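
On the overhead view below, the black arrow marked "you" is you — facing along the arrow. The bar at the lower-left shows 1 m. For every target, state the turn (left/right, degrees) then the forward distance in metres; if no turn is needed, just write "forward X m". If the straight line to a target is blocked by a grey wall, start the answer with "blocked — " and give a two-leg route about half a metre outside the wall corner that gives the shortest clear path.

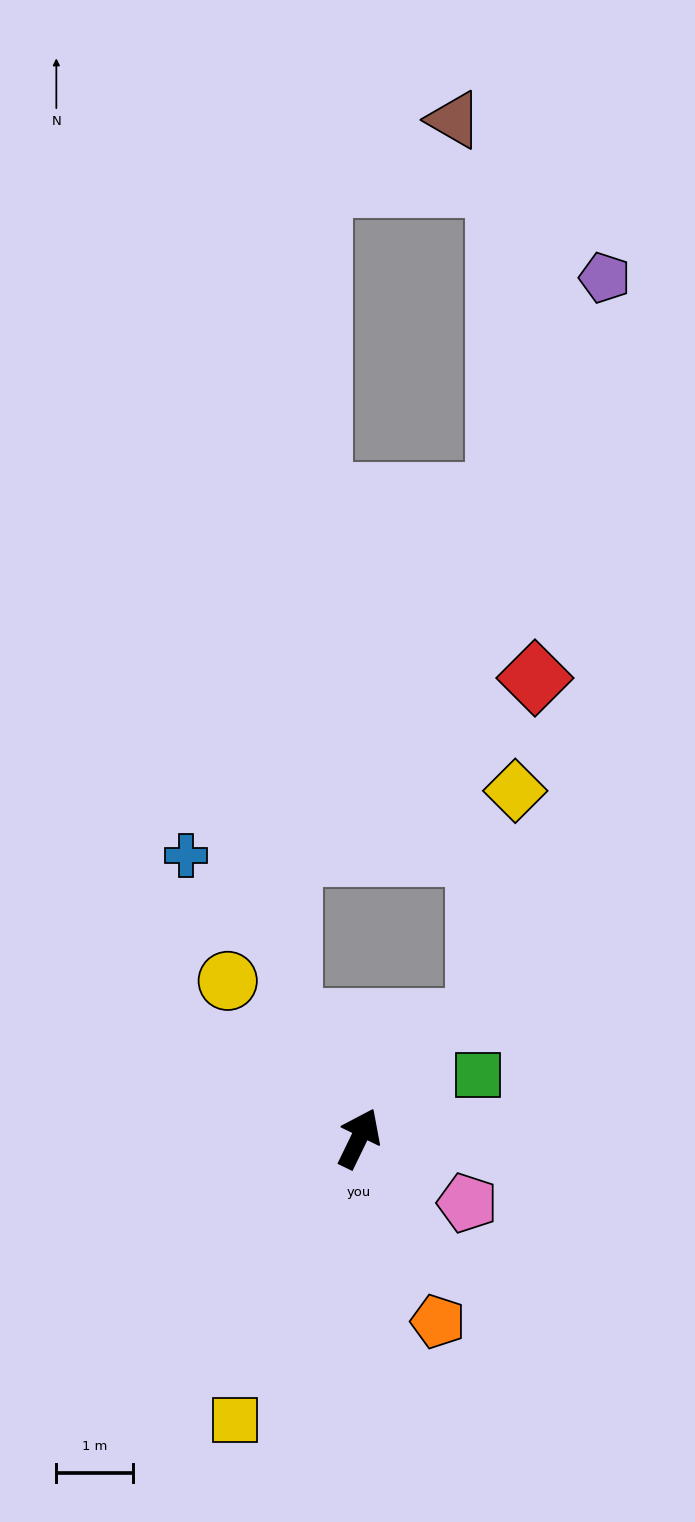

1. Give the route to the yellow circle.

turn left 66°, forward 2.7 m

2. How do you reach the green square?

turn right 36°, forward 1.8 m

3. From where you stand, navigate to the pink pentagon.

turn right 95°, forward 1.7 m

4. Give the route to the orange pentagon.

turn right 131°, forward 2.6 m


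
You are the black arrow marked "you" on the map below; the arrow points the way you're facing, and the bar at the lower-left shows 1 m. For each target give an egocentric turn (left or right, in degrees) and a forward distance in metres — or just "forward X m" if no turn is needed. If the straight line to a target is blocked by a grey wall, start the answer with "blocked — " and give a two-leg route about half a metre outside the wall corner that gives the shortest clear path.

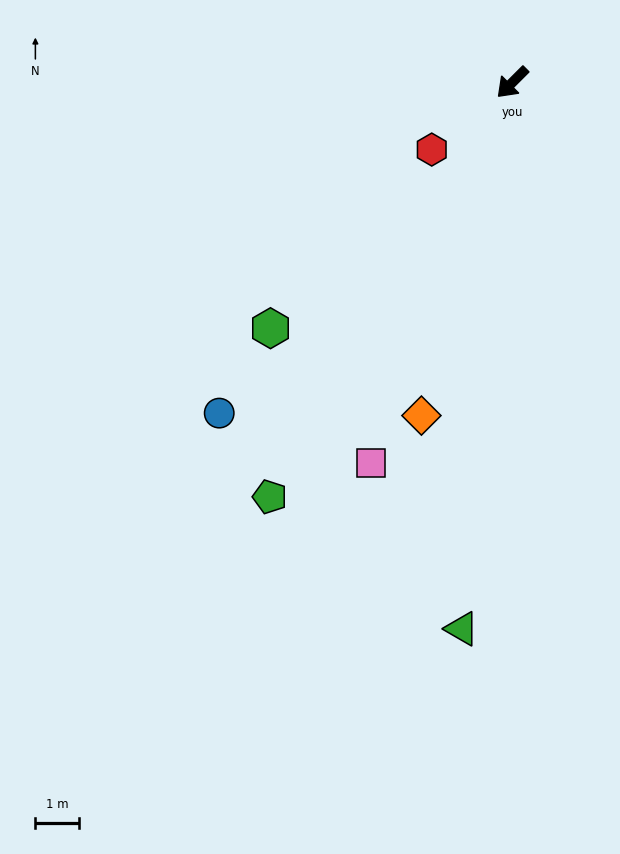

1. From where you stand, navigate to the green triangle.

turn left 40°, forward 12.6 m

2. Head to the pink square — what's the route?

turn left 25°, forward 9.3 m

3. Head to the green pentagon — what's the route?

turn left 15°, forward 11.0 m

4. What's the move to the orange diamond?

turn left 30°, forward 7.9 m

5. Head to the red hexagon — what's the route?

turn right 5°, forward 2.4 m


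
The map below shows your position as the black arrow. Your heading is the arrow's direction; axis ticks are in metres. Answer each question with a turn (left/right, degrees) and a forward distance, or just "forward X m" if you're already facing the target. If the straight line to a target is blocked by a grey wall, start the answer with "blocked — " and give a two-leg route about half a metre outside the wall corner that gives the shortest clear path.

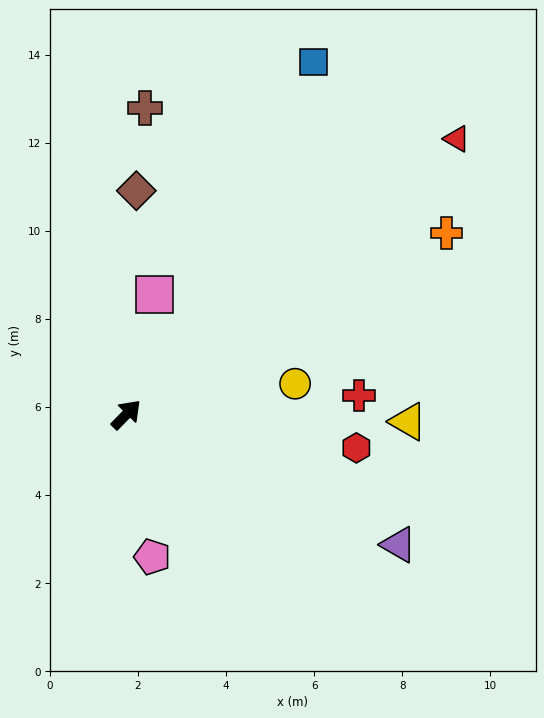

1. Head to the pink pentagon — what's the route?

turn right 125°, forward 3.3 m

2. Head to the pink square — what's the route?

turn left 31°, forward 2.8 m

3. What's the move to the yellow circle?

turn right 35°, forward 3.9 m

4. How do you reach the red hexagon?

turn right 54°, forward 5.3 m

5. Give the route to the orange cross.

turn right 16°, forward 8.4 m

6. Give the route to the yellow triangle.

turn right 47°, forward 6.4 m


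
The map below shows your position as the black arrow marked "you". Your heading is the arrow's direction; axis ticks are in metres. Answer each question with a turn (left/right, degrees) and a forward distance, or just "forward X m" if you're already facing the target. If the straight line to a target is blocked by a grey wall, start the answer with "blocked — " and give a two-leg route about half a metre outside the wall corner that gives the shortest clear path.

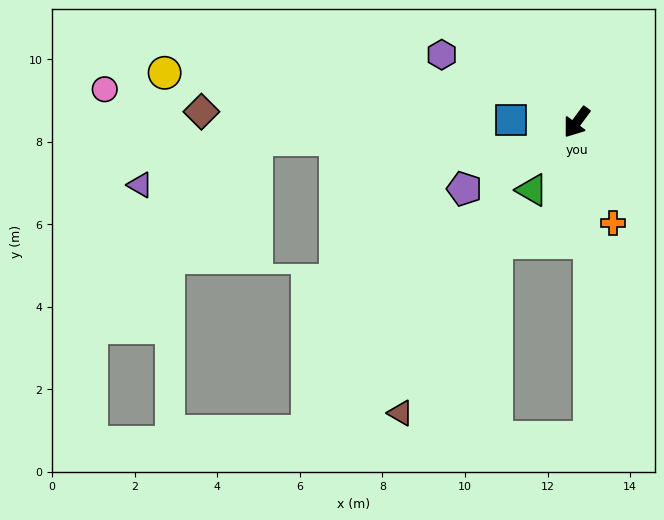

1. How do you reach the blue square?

turn right 55°, forward 1.6 m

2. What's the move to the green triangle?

turn left 3°, forward 2.0 m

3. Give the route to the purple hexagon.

turn right 80°, forward 3.7 m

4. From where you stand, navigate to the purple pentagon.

turn right 23°, forward 3.2 m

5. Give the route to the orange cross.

turn left 56°, forward 2.6 m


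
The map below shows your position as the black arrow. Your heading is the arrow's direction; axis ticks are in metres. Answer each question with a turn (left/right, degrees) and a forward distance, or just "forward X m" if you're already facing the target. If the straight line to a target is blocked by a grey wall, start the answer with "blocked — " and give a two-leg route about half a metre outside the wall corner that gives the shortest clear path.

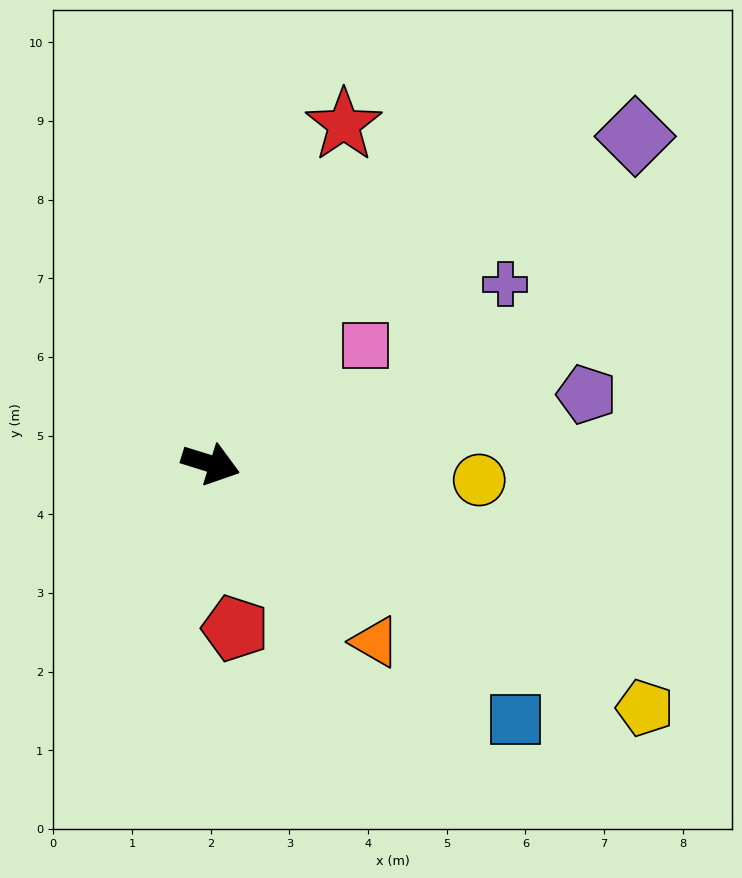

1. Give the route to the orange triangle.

turn right 30°, forward 3.1 m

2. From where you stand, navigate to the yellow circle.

turn left 14°, forward 3.4 m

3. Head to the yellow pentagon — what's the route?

turn right 12°, forward 6.3 m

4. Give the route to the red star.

turn left 86°, forward 4.6 m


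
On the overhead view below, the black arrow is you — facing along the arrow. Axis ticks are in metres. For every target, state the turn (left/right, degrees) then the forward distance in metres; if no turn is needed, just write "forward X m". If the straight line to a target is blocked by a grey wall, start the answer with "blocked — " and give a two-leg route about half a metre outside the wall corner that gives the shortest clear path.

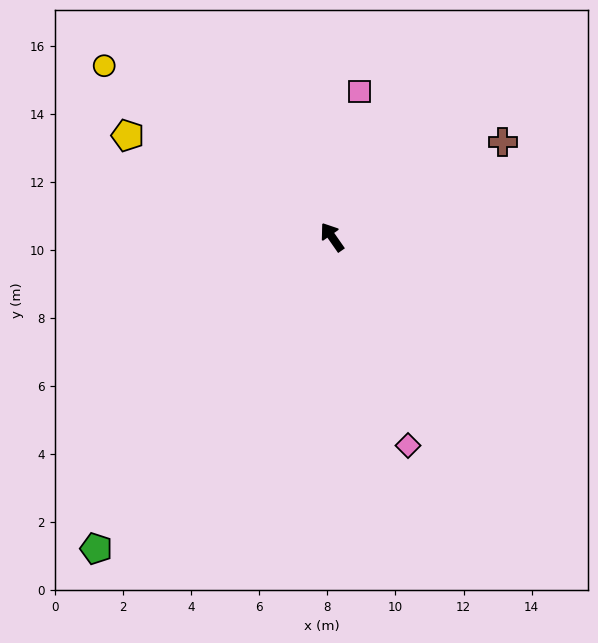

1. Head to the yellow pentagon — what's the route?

turn left 29°, forward 6.7 m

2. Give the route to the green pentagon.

turn left 108°, forward 11.5 m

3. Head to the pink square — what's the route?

turn right 46°, forward 4.4 m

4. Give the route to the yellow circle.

turn left 18°, forward 8.4 m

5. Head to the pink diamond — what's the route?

turn left 165°, forward 6.5 m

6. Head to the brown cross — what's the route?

turn right 96°, forward 5.7 m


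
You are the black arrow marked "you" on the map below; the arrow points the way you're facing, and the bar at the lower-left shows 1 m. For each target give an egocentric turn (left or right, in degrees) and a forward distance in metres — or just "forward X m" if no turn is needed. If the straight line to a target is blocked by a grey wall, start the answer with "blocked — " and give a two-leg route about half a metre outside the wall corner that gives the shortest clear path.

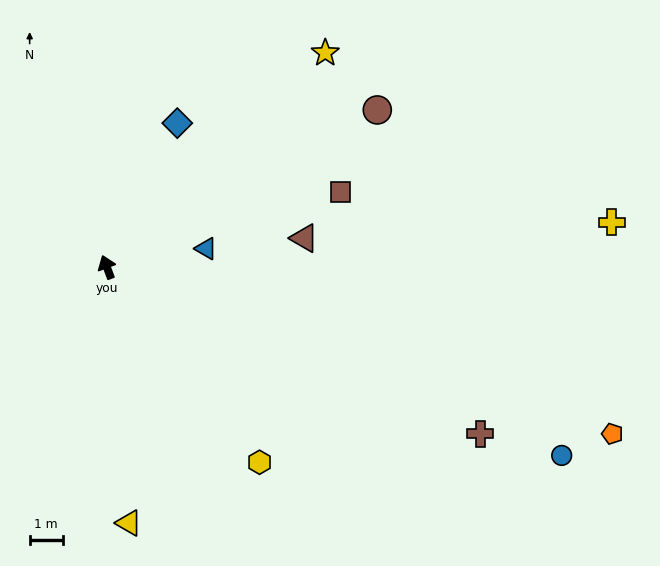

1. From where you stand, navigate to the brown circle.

turn right 80°, forward 9.4 m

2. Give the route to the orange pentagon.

turn right 129°, forward 16.1 m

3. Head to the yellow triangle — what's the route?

turn left 164°, forward 7.8 m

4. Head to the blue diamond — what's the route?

turn right 47°, forward 4.8 m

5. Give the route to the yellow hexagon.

turn right 162°, forward 7.5 m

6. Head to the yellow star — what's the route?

turn right 66°, forward 9.2 m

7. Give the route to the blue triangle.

turn right 100°, forward 3.0 m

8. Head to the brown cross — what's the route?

turn right 135°, forward 12.3 m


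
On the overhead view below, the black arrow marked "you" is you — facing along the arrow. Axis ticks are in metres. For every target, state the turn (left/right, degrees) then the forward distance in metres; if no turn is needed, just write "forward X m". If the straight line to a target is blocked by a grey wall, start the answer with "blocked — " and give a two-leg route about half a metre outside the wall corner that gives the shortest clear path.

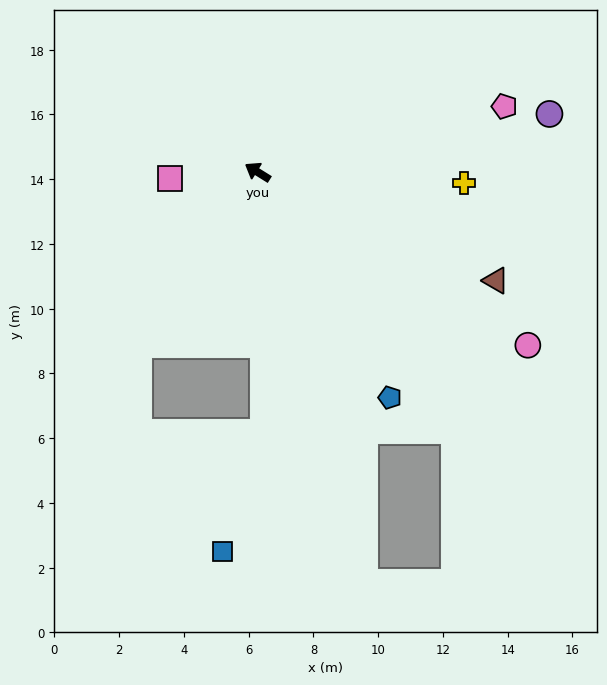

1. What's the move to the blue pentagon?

turn left 152°, forward 8.1 m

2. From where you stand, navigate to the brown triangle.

turn right 173°, forward 8.1 m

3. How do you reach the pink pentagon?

turn right 133°, forward 7.9 m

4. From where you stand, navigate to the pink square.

turn left 36°, forward 2.7 m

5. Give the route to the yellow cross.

turn right 151°, forward 6.4 m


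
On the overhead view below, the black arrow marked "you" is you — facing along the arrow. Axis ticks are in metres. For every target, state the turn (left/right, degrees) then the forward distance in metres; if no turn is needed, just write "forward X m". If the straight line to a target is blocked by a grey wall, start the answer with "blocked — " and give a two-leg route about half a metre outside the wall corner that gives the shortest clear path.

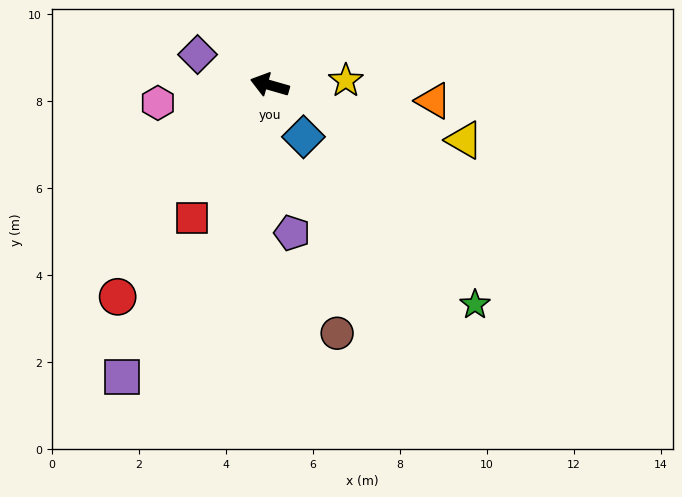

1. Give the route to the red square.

turn left 76°, forward 3.5 m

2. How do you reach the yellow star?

turn right 161°, forward 1.8 m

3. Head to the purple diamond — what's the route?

turn right 7°, forward 1.8 m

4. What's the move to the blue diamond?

turn left 139°, forward 1.4 m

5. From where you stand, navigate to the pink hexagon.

turn left 25°, forward 2.6 m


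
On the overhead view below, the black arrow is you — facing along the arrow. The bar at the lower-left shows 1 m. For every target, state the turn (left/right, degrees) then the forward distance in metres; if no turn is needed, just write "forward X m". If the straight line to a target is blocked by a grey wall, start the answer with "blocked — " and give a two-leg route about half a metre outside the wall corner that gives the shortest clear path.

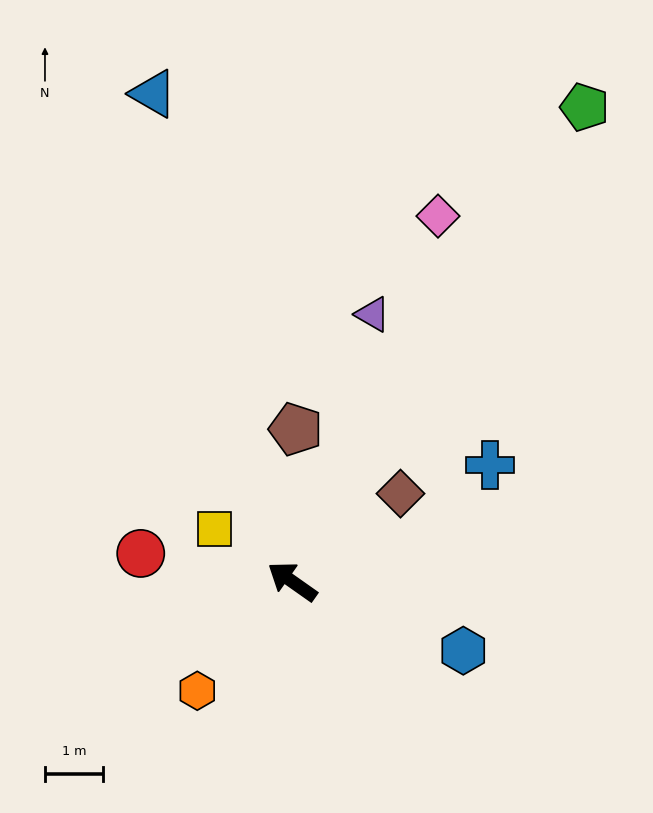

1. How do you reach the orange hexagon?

turn left 84°, forward 2.5 m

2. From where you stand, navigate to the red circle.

turn left 25°, forward 2.7 m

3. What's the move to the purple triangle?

turn right 72°, forward 4.8 m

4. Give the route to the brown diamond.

turn right 106°, forward 2.4 m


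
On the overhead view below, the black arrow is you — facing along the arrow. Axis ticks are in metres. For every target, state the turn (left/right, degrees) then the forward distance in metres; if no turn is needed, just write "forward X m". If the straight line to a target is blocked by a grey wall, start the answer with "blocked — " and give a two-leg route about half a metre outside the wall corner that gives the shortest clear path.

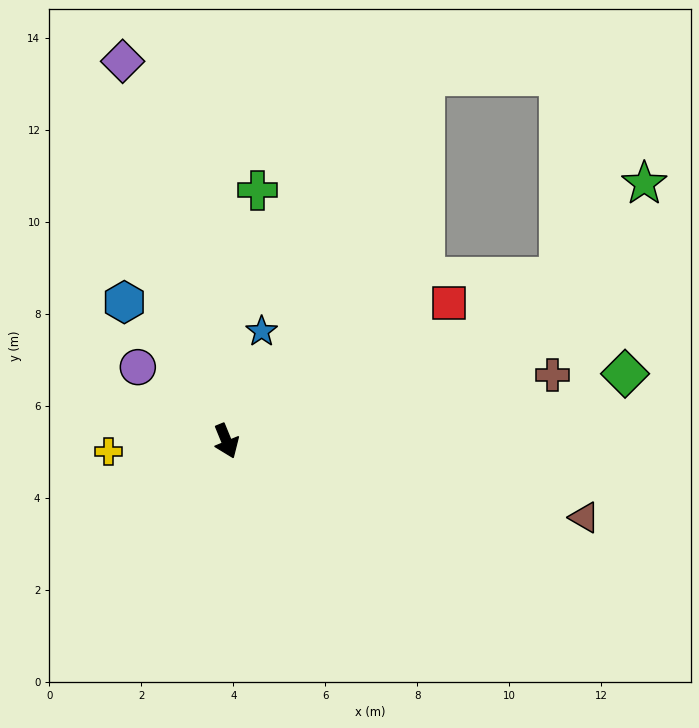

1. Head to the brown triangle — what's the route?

turn left 56°, forward 8.0 m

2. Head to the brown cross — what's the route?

turn left 79°, forward 7.2 m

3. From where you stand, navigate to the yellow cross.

turn right 107°, forward 2.6 m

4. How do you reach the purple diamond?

turn left 173°, forward 8.6 m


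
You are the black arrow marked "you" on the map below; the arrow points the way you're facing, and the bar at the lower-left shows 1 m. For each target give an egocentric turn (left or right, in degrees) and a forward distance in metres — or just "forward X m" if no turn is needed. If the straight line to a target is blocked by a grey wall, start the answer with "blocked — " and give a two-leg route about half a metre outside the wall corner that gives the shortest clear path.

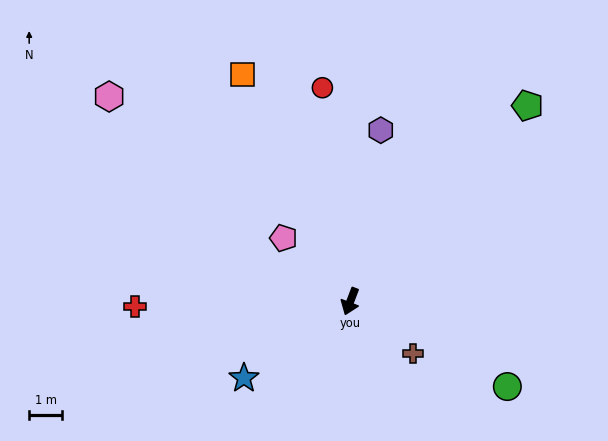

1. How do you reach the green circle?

turn left 82°, forward 5.4 m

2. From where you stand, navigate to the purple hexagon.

turn right 169°, forward 5.2 m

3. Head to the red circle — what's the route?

turn right 152°, forward 6.5 m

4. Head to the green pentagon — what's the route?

turn left 159°, forward 7.9 m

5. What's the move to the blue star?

turn right 33°, forward 3.9 m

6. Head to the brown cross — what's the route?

turn left 71°, forward 2.4 m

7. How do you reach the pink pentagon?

turn right 113°, forward 2.8 m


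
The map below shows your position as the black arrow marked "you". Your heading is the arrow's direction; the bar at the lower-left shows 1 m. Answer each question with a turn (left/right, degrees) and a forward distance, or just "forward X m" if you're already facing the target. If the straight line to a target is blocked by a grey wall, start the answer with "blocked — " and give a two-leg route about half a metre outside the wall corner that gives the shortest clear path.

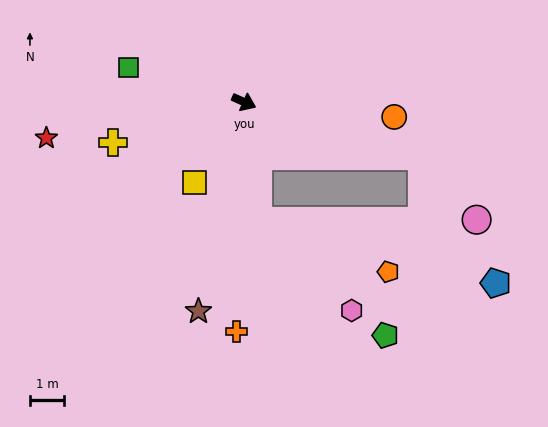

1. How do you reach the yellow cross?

turn right 139°, forward 4.0 m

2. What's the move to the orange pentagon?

blocked — turn right 60°, forward 3.5 m, then turn left 63°, forward 4.1 m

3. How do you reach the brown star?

turn right 78°, forward 6.3 m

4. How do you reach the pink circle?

blocked — turn left 7°, forward 5.4 m, then turn right 33°, forward 2.5 m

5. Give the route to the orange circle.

turn left 18°, forward 4.4 m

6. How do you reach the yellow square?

turn right 98°, forward 2.8 m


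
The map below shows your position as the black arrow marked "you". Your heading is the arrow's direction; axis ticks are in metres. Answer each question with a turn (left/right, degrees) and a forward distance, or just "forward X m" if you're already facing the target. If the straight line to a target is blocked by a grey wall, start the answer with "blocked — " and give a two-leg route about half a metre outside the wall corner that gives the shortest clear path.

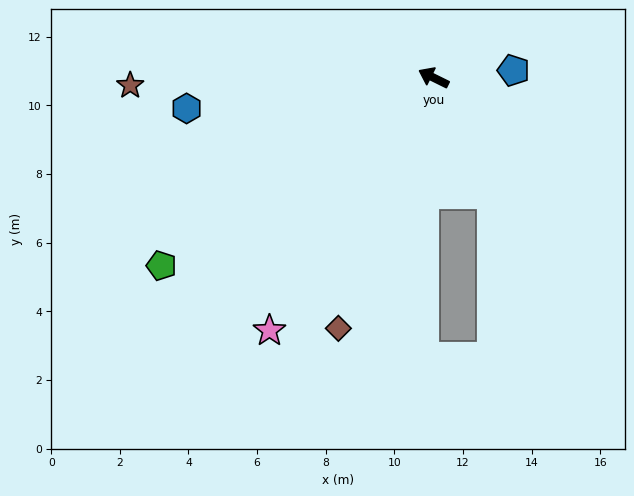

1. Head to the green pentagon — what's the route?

turn left 61°, forward 9.6 m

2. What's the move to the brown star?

turn left 28°, forward 8.8 m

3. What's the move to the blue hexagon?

turn left 33°, forward 7.3 m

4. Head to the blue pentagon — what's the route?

turn right 148°, forward 2.3 m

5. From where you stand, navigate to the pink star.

turn left 83°, forward 8.8 m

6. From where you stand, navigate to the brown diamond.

turn left 95°, forward 7.8 m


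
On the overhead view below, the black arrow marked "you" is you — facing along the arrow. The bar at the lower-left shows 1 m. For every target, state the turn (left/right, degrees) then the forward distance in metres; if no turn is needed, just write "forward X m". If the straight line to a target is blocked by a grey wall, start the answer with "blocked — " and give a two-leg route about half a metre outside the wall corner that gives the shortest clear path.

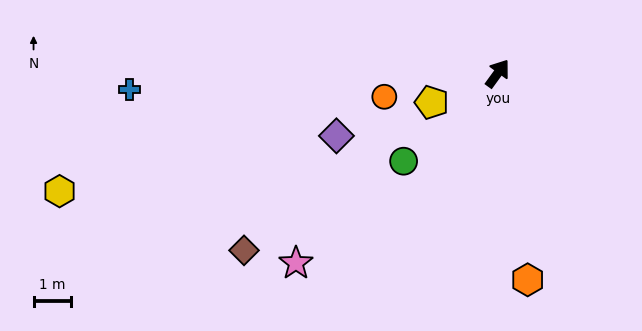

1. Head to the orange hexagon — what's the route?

turn right 136°, forward 5.5 m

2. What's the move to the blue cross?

turn left 129°, forward 9.8 m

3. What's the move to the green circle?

turn left 169°, forward 3.4 m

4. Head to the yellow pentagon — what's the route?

turn left 150°, forward 1.9 m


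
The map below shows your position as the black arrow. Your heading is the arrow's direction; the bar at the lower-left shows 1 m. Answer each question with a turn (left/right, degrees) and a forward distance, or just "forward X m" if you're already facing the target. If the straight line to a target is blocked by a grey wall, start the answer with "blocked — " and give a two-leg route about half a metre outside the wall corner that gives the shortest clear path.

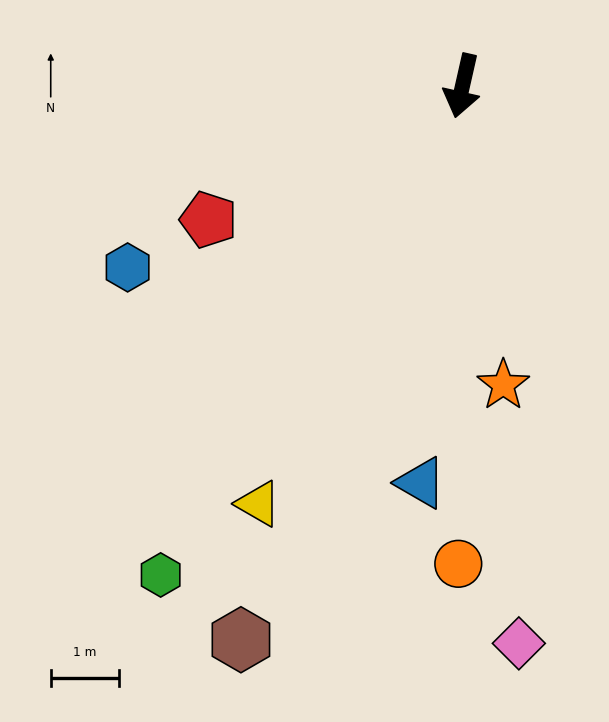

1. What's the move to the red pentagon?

turn right 49°, forward 4.2 m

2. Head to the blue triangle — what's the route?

turn left 7°, forward 5.8 m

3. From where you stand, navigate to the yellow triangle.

turn right 13°, forward 6.8 m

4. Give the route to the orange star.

turn left 21°, forward 4.4 m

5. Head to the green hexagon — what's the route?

turn right 19°, forward 8.4 m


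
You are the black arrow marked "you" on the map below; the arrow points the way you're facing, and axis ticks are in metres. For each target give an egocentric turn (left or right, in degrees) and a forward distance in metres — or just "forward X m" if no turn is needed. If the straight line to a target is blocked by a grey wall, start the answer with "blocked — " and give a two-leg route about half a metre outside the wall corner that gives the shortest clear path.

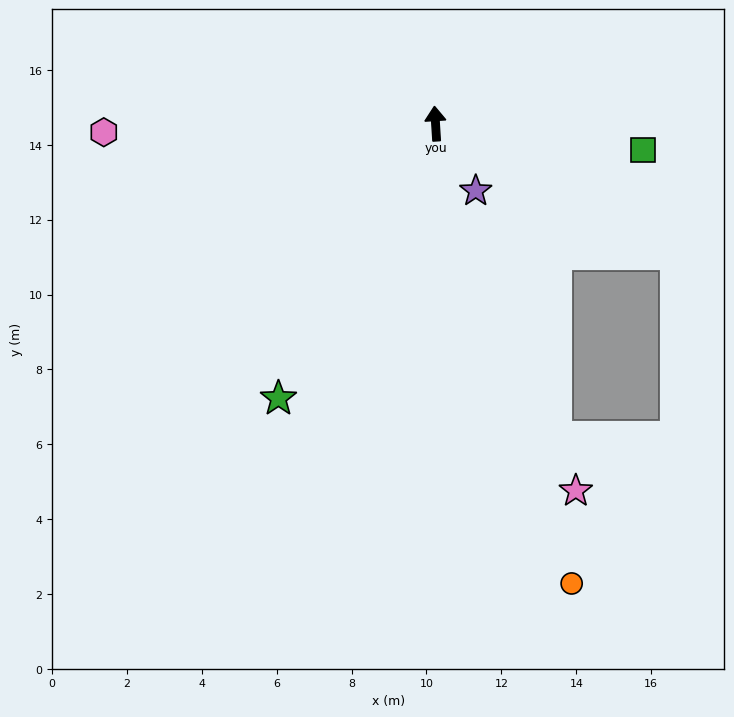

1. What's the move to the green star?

turn left 147°, forward 8.5 m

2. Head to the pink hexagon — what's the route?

turn left 88°, forward 8.9 m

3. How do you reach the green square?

turn right 101°, forward 5.6 m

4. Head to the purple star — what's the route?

turn right 153°, forward 2.1 m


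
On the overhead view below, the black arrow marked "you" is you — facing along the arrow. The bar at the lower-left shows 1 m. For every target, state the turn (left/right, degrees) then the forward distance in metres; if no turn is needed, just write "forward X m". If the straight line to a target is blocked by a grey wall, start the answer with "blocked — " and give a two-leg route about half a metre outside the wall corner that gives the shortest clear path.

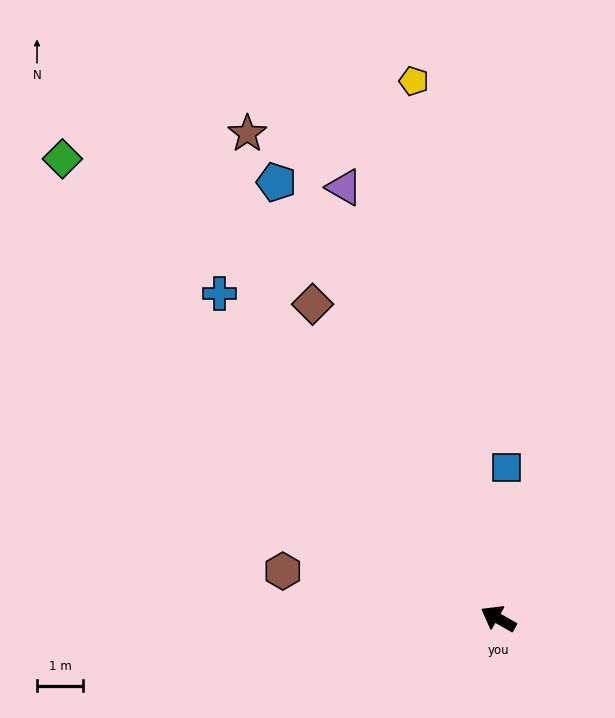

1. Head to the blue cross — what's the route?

turn right 20°, forward 9.3 m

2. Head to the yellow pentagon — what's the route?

turn right 51°, forward 11.8 m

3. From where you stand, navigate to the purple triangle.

turn right 41°, forward 9.9 m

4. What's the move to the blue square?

turn right 64°, forward 3.3 m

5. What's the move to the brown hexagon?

turn left 17°, forward 4.8 m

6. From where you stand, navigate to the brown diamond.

turn right 30°, forward 7.9 m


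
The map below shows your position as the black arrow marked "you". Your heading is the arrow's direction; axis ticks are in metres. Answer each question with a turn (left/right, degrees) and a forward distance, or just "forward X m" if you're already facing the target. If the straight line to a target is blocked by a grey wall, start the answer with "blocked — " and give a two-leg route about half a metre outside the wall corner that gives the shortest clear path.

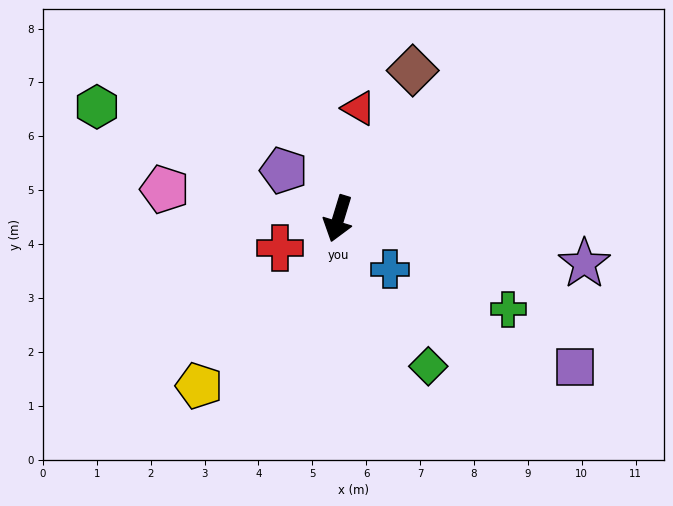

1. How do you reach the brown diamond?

turn left 170°, forward 3.1 m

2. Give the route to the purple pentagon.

turn right 114°, forward 1.4 m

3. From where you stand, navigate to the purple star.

turn left 97°, forward 4.6 m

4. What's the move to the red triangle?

turn right 174°, forward 2.1 m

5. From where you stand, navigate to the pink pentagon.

turn right 83°, forward 3.3 m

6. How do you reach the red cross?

turn right 46°, forward 1.2 m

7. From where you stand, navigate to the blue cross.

turn left 63°, forward 1.3 m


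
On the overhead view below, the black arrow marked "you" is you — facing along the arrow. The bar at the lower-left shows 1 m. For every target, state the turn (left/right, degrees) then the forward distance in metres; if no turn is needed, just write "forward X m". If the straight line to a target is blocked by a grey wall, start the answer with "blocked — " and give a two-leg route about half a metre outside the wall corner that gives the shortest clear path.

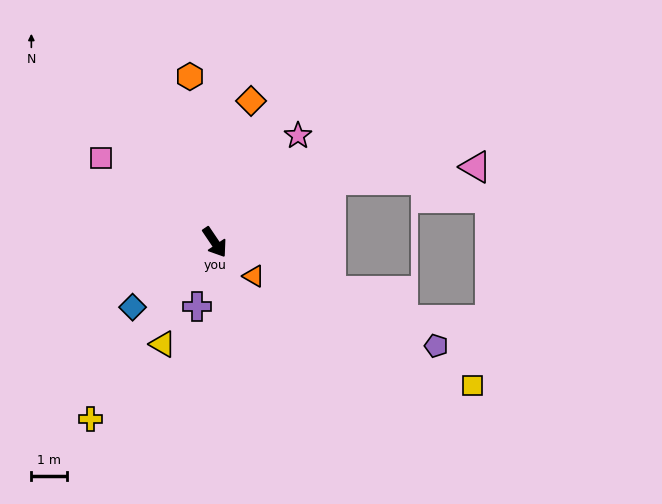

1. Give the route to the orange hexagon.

turn left 154°, forward 4.7 m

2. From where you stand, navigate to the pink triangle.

blocked — turn left 84°, forward 3.7 m, then turn right 23°, forward 4.1 m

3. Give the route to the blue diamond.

turn right 86°, forward 2.9 m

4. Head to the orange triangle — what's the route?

turn left 15°, forward 1.5 m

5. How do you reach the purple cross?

turn right 49°, forward 1.9 m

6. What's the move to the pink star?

turn left 108°, forward 3.8 m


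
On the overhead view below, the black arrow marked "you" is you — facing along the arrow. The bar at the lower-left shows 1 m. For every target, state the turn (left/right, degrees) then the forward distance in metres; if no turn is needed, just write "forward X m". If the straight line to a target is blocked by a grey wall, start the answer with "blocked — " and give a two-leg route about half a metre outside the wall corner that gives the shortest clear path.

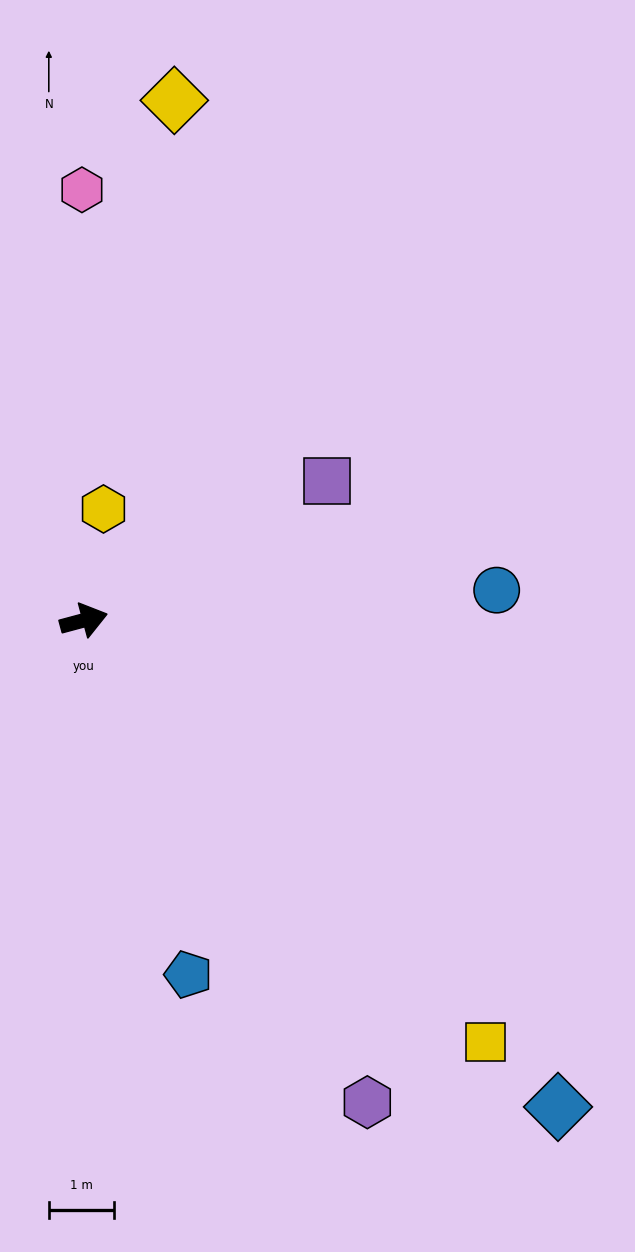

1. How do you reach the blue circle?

turn right 11°, forward 6.3 m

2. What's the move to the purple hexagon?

turn right 75°, forward 8.5 m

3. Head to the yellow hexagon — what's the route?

turn left 65°, forward 1.7 m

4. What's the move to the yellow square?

turn right 61°, forward 8.9 m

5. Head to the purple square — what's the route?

turn left 15°, forward 4.3 m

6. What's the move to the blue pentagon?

turn right 89°, forward 5.6 m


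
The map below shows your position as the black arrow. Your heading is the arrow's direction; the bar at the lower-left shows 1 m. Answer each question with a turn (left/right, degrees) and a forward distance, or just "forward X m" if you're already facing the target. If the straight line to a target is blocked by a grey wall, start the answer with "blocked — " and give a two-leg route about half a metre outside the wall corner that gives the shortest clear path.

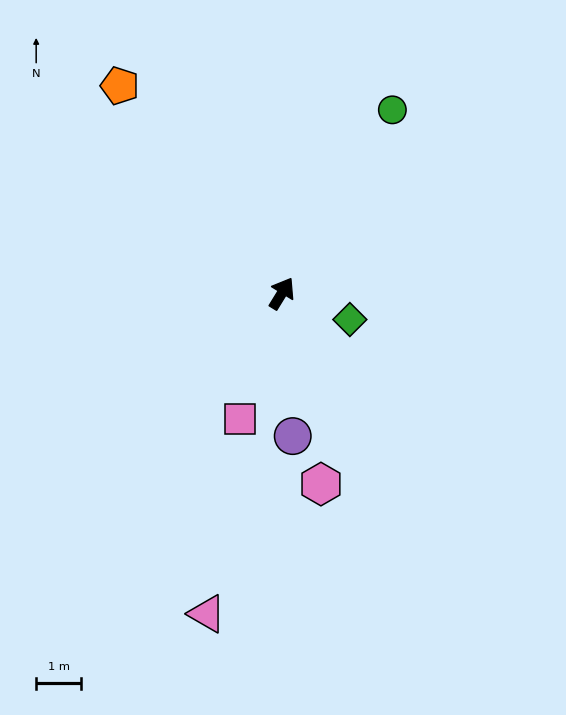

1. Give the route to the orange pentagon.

turn left 70°, forward 5.8 m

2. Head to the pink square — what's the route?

turn right 167°, forward 2.9 m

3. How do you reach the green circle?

forward 4.8 m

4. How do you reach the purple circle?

turn right 144°, forward 3.2 m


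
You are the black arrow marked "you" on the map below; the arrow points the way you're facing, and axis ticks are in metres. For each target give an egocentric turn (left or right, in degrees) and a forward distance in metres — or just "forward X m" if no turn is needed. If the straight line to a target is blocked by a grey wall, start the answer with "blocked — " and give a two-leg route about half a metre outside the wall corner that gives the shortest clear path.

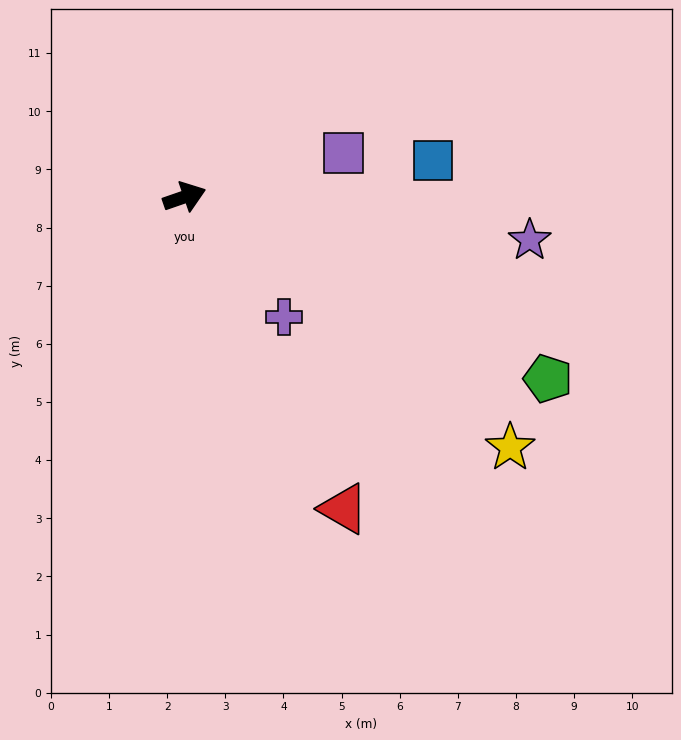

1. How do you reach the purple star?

turn right 26°, forward 6.0 m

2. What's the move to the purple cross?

turn right 70°, forward 2.7 m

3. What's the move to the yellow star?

turn right 57°, forward 7.1 m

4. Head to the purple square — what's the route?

turn right 4°, forward 2.8 m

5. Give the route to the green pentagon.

turn right 46°, forward 7.0 m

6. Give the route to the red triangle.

turn right 82°, forward 6.0 m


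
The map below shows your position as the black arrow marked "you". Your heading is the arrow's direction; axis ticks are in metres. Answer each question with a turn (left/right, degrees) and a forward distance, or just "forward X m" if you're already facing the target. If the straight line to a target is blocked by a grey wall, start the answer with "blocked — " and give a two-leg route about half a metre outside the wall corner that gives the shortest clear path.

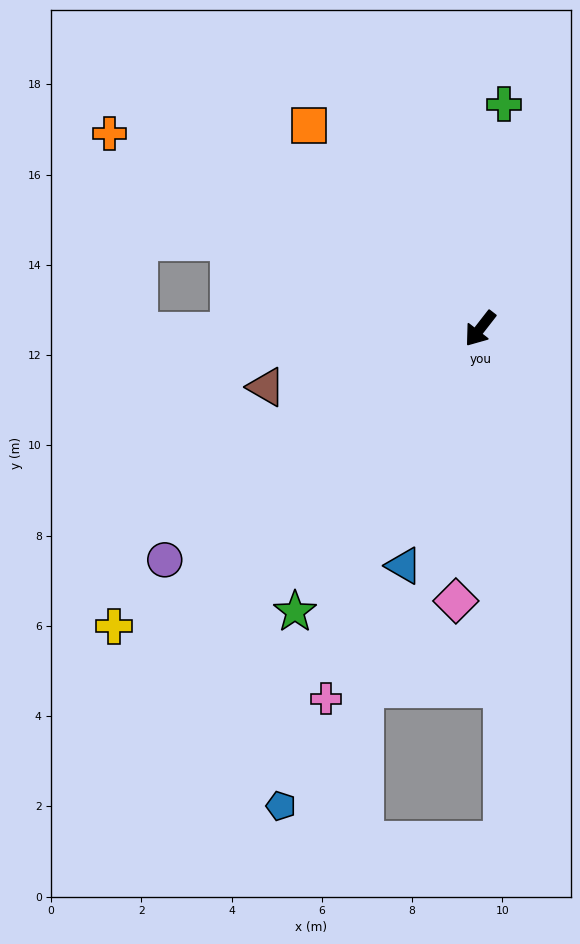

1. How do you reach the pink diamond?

turn left 33°, forward 6.1 m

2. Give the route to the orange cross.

turn right 80°, forward 9.3 m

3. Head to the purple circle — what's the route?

turn right 16°, forward 8.7 m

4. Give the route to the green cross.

turn right 148°, forward 5.0 m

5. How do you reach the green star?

turn left 5°, forward 7.5 m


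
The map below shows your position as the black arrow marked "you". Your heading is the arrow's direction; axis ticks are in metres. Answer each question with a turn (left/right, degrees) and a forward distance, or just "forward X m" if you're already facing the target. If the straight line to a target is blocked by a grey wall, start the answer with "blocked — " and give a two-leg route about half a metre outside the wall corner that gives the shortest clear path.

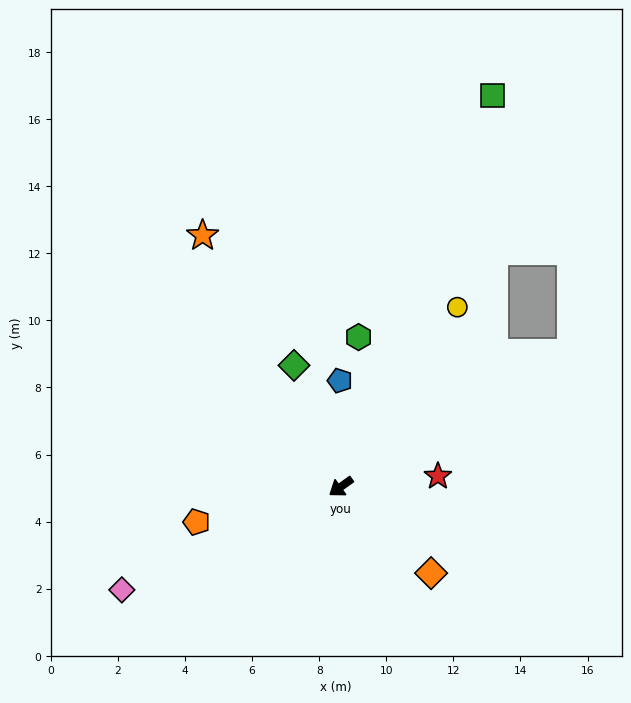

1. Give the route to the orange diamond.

turn left 101°, forward 3.7 m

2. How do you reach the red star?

turn left 151°, forward 2.9 m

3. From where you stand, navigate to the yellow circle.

turn right 159°, forward 6.4 m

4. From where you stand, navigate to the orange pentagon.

turn right 22°, forward 4.4 m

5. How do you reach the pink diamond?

turn right 10°, forward 7.2 m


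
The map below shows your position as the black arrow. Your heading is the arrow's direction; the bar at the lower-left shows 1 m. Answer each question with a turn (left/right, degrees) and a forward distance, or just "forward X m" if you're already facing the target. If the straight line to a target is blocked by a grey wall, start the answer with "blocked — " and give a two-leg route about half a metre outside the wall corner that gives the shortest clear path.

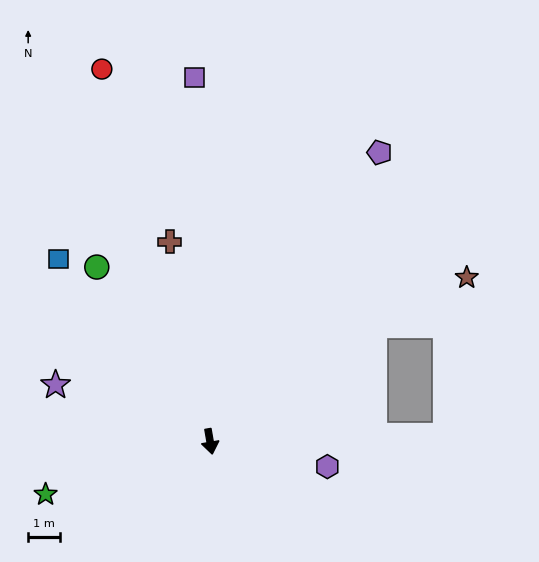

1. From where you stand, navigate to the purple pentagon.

turn left 140°, forward 10.6 m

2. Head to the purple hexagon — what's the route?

turn left 68°, forward 3.8 m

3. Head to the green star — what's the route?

turn right 82°, forward 5.4 m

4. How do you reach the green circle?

turn right 157°, forward 6.6 m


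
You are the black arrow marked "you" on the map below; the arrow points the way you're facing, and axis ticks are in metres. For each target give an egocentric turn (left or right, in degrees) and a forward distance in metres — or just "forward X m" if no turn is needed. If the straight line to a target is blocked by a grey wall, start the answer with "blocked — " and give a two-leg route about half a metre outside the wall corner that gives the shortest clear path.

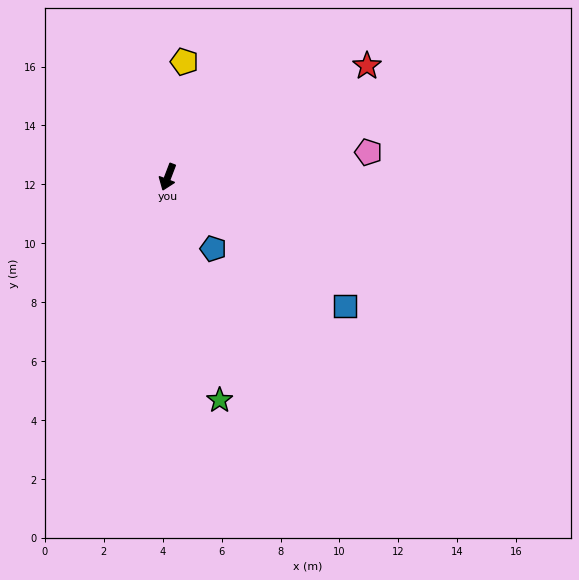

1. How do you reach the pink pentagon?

turn left 118°, forward 6.9 m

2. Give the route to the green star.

turn left 34°, forward 7.8 m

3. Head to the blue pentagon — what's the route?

turn left 53°, forward 2.9 m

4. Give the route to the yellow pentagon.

turn right 167°, forward 4.0 m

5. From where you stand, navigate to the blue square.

turn left 75°, forward 7.4 m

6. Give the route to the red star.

turn left 140°, forward 7.7 m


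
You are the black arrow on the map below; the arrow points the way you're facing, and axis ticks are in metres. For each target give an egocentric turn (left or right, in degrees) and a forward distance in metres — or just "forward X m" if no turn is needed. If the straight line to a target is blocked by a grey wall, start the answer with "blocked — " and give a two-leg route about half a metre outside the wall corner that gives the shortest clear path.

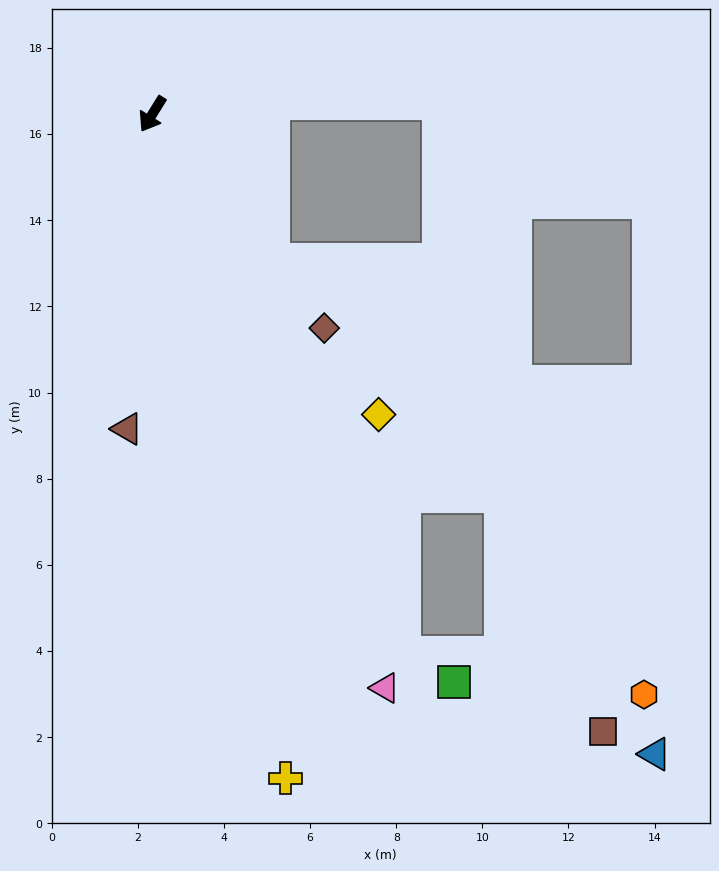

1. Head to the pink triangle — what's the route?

turn left 54°, forward 14.4 m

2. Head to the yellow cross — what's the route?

turn left 43°, forward 15.7 m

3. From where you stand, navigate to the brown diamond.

turn left 71°, forward 6.4 m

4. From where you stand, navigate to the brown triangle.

turn left 27°, forward 7.3 m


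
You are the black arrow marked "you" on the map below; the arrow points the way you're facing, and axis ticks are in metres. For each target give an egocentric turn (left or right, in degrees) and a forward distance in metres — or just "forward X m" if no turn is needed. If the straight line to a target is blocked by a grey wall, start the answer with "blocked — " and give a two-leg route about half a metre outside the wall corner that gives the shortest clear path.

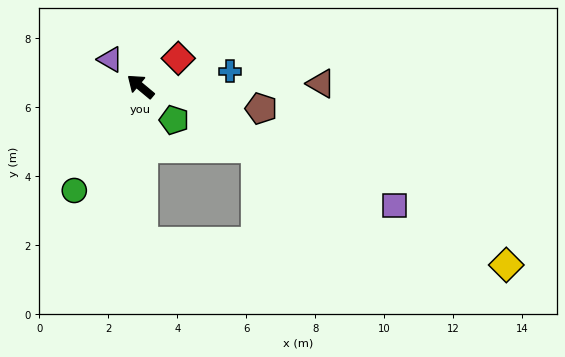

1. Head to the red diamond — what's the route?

turn right 103°, forward 1.4 m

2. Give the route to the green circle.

turn left 97°, forward 3.6 m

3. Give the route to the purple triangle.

forward 1.2 m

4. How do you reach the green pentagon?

turn left 175°, forward 1.4 m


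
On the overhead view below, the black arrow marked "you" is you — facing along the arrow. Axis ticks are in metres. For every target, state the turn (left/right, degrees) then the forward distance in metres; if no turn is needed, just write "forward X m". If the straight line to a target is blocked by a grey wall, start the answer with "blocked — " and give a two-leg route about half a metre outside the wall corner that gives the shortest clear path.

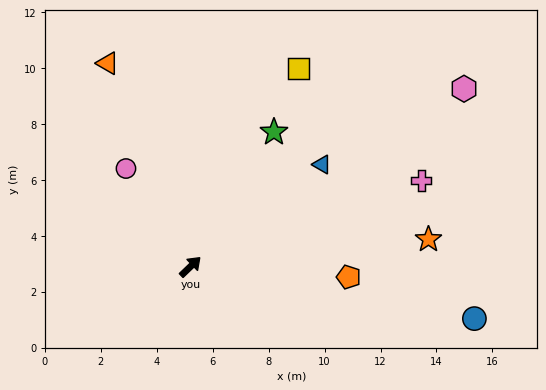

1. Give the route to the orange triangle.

turn left 68°, forward 7.9 m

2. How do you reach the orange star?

turn right 37°, forward 8.6 m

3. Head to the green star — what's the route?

turn left 14°, forward 5.7 m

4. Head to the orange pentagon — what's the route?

turn right 48°, forward 5.7 m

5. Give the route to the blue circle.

turn right 54°, forward 10.3 m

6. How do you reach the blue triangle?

turn right 6°, forward 6.0 m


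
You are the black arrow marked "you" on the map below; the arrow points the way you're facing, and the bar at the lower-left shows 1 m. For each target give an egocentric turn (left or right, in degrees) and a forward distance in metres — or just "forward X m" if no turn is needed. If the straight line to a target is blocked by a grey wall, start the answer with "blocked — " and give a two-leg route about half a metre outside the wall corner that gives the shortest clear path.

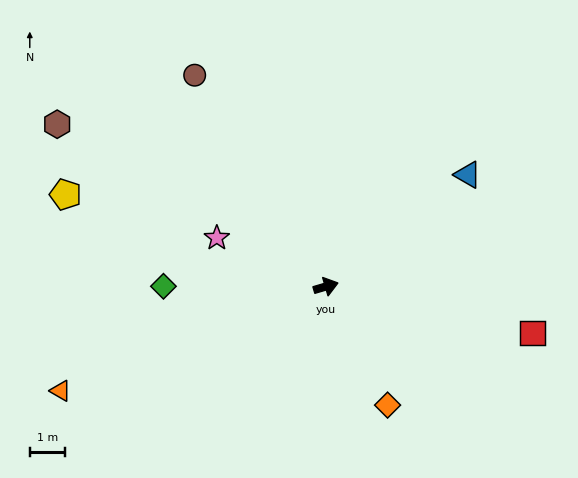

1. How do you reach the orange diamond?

turn right 79°, forward 3.8 m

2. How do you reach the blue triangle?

turn left 22°, forward 5.2 m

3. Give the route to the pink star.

turn left 140°, forward 3.4 m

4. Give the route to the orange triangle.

turn right 175°, forward 8.2 m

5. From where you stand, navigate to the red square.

turn right 29°, forward 6.1 m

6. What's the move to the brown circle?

turn left 105°, forward 7.1 m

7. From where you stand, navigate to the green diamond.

turn left 164°, forward 4.7 m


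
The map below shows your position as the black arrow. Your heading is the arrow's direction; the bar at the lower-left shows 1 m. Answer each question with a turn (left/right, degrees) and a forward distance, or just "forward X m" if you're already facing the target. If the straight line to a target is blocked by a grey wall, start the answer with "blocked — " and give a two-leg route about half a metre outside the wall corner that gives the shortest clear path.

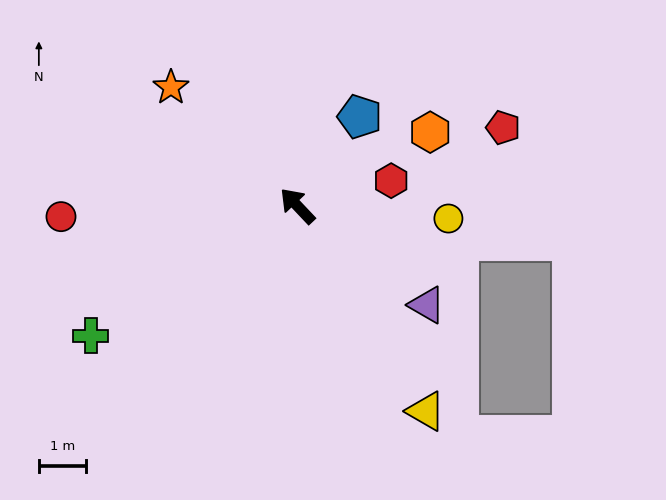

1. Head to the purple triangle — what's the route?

turn right 171°, forward 3.4 m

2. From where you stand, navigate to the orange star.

turn left 3°, forward 3.7 m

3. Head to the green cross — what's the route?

turn left 79°, forward 5.2 m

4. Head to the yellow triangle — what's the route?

turn left 169°, forward 5.1 m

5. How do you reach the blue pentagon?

turn right 78°, forward 2.3 m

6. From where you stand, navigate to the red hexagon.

turn right 118°, forward 2.1 m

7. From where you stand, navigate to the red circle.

turn left 49°, forward 5.0 m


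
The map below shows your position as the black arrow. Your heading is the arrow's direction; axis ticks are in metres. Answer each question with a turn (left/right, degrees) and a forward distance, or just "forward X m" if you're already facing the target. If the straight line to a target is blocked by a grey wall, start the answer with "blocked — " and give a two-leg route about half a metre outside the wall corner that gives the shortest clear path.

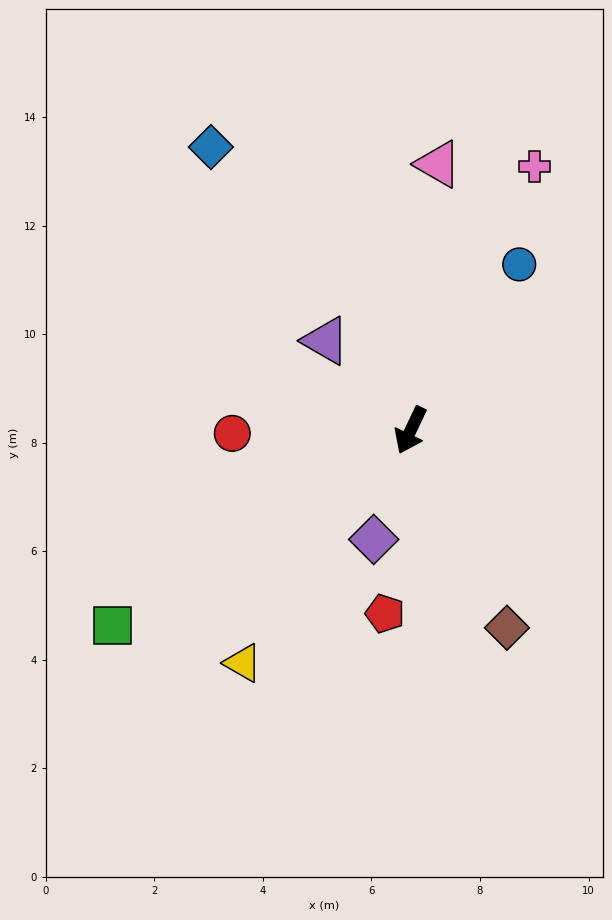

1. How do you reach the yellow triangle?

turn right 10°, forward 5.3 m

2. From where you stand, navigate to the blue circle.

turn left 172°, forward 3.7 m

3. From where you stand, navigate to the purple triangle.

turn right 111°, forward 2.3 m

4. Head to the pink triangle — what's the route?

turn right 160°, forward 4.9 m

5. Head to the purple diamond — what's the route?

turn left 7°, forward 2.1 m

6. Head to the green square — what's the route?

turn right 31°, forward 6.6 m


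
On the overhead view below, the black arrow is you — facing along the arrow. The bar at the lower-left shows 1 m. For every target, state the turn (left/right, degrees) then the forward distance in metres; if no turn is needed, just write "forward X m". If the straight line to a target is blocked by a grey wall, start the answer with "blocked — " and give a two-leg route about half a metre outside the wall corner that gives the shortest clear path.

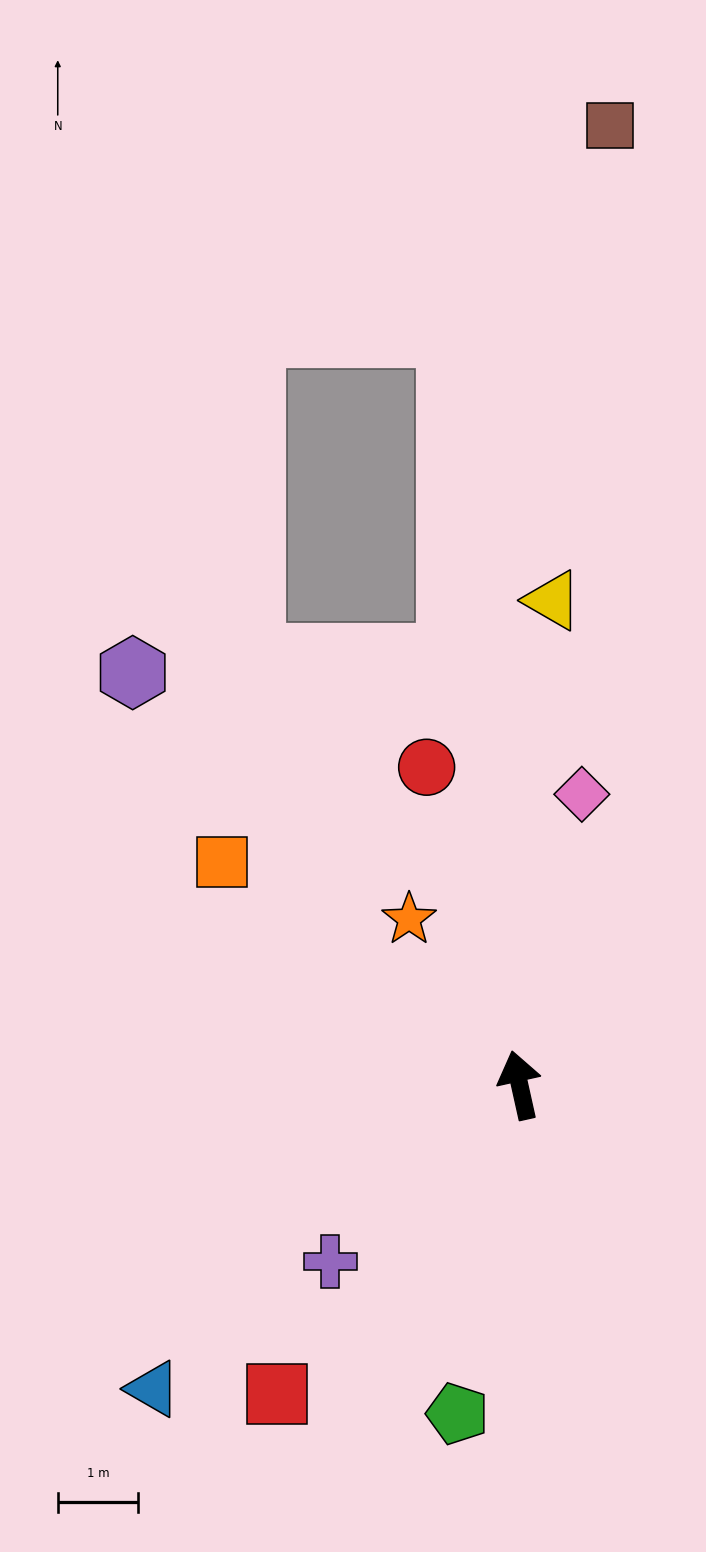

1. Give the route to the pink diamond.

turn right 25°, forward 3.7 m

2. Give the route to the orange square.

turn left 41°, forward 4.6 m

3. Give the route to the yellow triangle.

turn right 16°, forward 6.0 m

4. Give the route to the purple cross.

turn left 120°, forward 3.2 m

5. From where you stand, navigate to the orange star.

turn left 21°, forward 2.5 m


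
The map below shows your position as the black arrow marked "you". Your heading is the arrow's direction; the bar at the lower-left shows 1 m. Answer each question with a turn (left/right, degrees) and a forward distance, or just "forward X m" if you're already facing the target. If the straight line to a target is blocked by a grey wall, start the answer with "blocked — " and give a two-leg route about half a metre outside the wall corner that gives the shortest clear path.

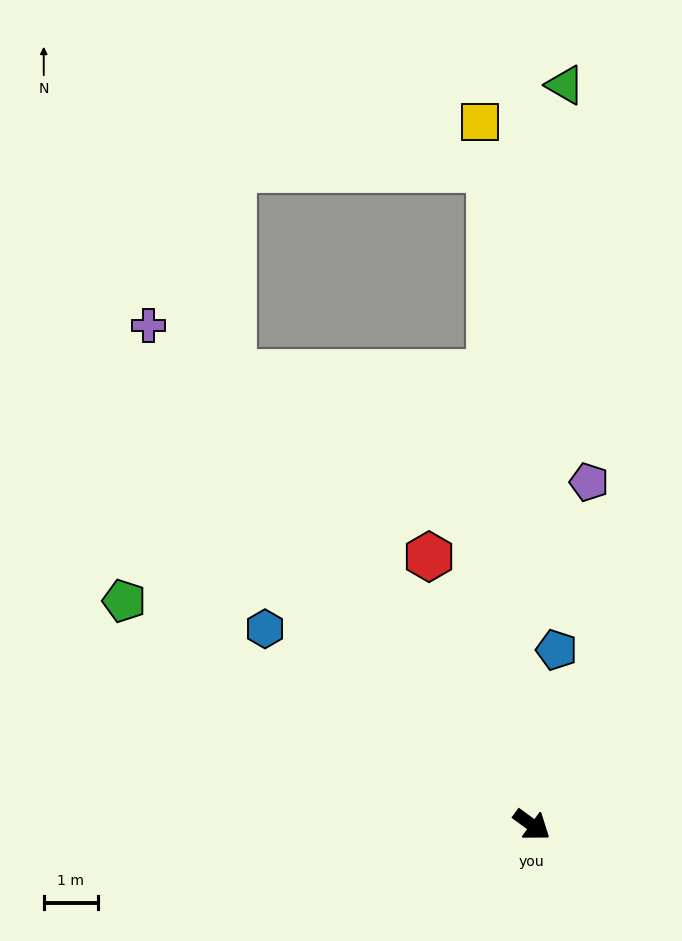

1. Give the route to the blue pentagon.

turn left 118°, forward 3.3 m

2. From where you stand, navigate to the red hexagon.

turn left 147°, forward 5.3 m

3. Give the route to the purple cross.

turn left 164°, forward 11.6 m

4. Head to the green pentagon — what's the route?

turn right 173°, forward 8.6 m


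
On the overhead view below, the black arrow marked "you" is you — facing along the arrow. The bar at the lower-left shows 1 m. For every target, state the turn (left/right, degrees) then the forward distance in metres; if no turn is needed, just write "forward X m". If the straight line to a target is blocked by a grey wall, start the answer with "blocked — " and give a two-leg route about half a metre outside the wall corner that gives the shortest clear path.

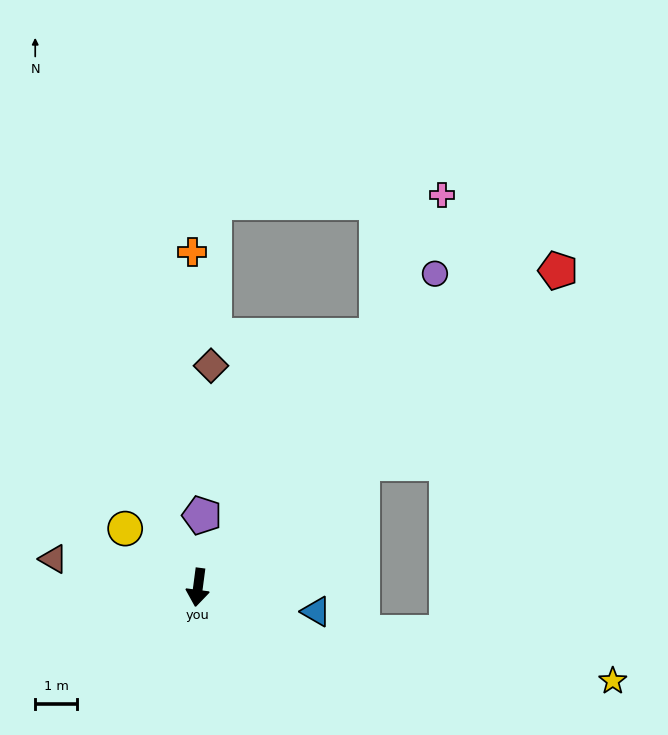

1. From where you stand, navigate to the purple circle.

turn left 150°, forward 9.5 m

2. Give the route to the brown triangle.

turn right 94°, forward 3.6 m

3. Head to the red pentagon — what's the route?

turn left 139°, forward 11.6 m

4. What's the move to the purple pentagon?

turn right 176°, forward 1.7 m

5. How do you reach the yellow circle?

turn right 121°, forward 2.3 m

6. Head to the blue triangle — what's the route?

turn left 86°, forward 2.9 m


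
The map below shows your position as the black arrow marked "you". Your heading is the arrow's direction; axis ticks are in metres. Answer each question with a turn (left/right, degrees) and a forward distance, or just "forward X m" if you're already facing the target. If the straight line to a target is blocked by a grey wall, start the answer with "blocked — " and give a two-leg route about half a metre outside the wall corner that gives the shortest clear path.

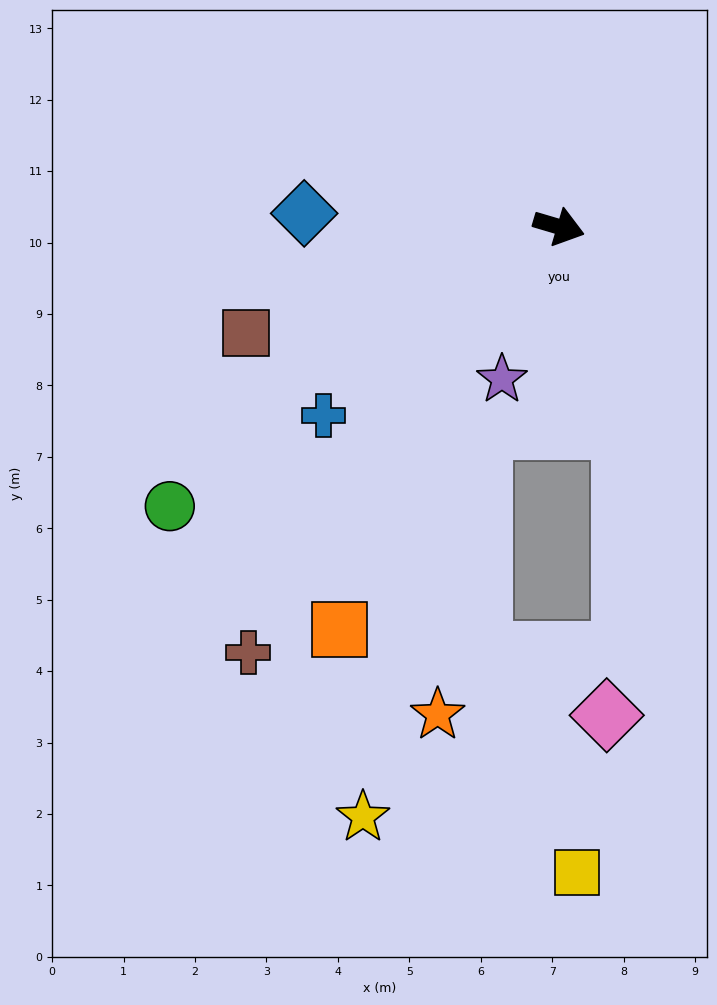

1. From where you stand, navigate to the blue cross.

turn right 125°, forward 4.2 m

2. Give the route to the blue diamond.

turn right 167°, forward 3.6 m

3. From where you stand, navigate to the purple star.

turn right 94°, forward 2.3 m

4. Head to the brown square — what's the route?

turn right 145°, forward 4.6 m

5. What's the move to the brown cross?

turn right 110°, forward 7.4 m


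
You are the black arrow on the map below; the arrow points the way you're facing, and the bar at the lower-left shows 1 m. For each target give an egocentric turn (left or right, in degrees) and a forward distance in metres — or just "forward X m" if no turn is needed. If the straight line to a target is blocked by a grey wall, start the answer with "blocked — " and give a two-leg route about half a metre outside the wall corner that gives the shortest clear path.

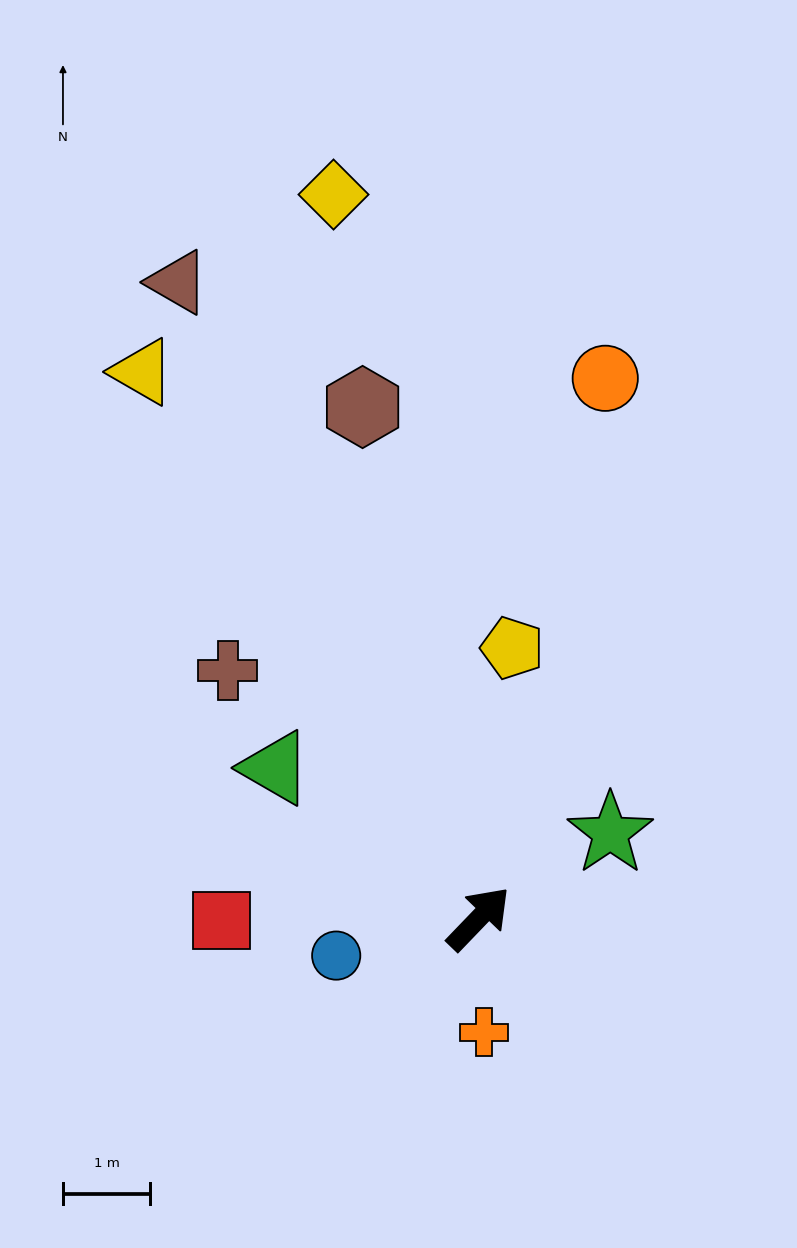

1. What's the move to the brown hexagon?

turn left 57°, forward 6.0 m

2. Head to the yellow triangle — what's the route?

turn left 75°, forward 7.4 m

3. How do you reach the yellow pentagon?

turn left 37°, forward 3.1 m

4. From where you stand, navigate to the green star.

turn right 13°, forward 1.8 m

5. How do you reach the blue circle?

turn left 148°, forward 1.7 m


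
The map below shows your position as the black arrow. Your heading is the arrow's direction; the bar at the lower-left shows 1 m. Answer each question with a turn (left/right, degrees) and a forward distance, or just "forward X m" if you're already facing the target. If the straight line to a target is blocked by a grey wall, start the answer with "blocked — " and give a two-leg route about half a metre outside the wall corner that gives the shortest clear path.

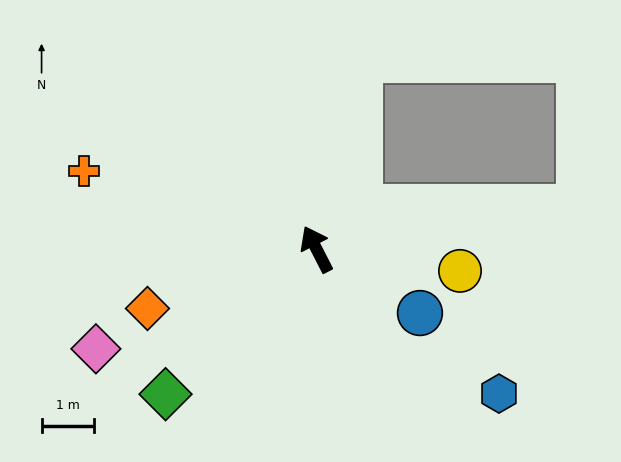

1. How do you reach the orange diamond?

turn left 82°, forward 3.4 m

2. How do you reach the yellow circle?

turn right 126°, forward 2.8 m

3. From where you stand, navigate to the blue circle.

turn right 149°, forward 2.3 m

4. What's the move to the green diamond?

turn left 107°, forward 4.0 m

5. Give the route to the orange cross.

turn left 44°, forward 4.7 m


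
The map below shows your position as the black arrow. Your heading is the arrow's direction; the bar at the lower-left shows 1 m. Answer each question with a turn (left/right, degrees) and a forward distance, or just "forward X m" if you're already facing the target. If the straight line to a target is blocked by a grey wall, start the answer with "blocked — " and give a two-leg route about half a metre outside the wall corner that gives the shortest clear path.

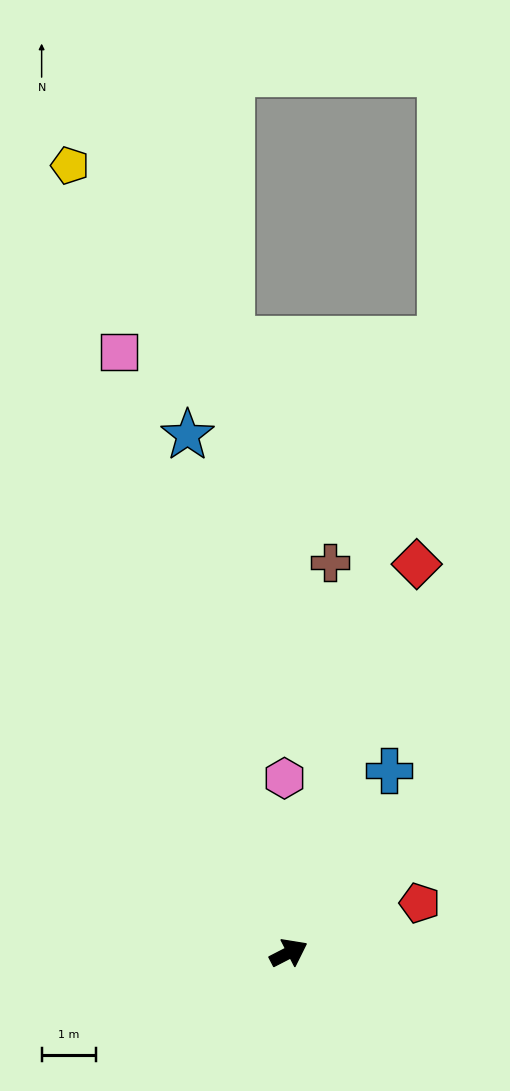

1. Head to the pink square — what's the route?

turn left 79°, forward 11.5 m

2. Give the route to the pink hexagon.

turn left 64°, forward 3.2 m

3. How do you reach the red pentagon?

turn right 6°, forward 2.6 m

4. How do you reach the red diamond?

turn left 45°, forward 7.5 m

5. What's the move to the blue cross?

turn left 34°, forward 3.8 m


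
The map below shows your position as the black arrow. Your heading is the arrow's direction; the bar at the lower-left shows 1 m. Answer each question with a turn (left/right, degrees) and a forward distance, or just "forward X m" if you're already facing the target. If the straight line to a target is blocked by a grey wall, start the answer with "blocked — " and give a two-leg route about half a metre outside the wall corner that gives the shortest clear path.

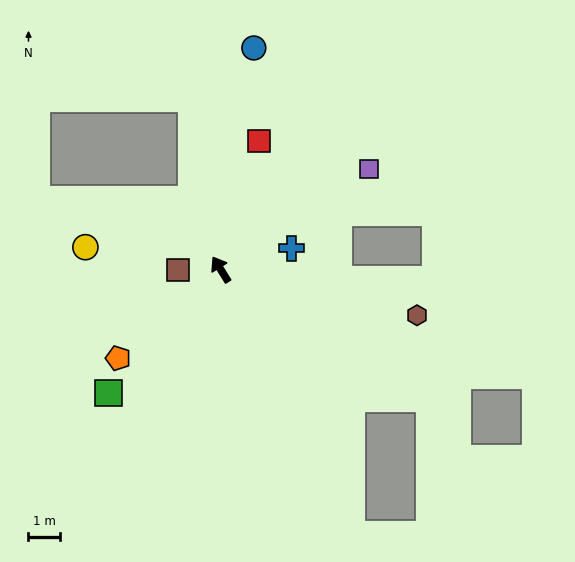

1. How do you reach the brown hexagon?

turn right 135°, forward 6.4 m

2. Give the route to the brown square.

turn left 59°, forward 1.4 m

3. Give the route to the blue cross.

turn right 105°, forward 2.3 m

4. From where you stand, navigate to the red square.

turn right 48°, forward 4.2 m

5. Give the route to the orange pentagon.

turn left 99°, forward 4.3 m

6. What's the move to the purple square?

turn right 88°, forward 5.7 m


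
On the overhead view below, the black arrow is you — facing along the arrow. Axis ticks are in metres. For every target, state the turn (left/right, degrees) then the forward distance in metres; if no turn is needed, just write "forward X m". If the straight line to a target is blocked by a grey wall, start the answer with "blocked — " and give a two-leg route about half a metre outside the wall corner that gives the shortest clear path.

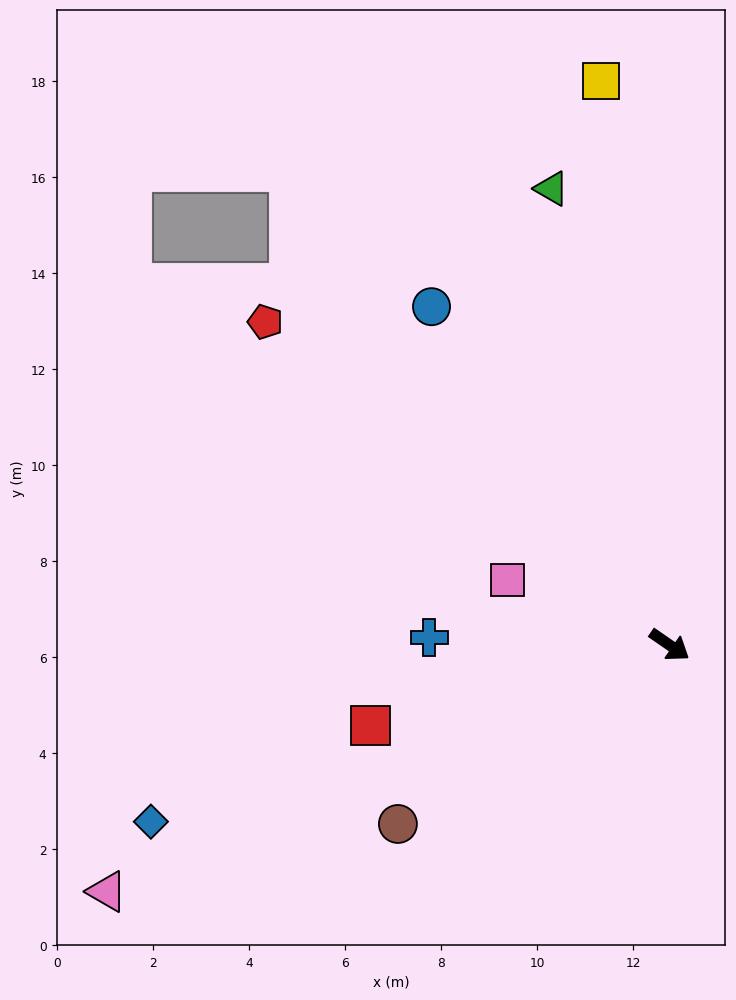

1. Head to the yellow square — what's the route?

turn left 132°, forward 11.8 m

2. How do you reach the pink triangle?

turn right 122°, forward 12.8 m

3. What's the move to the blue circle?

turn left 160°, forward 8.6 m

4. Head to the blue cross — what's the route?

turn right 147°, forward 5.0 m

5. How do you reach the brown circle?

turn right 112°, forward 6.8 m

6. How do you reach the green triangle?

turn left 139°, forward 9.8 m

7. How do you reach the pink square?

turn right 167°, forward 3.6 m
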